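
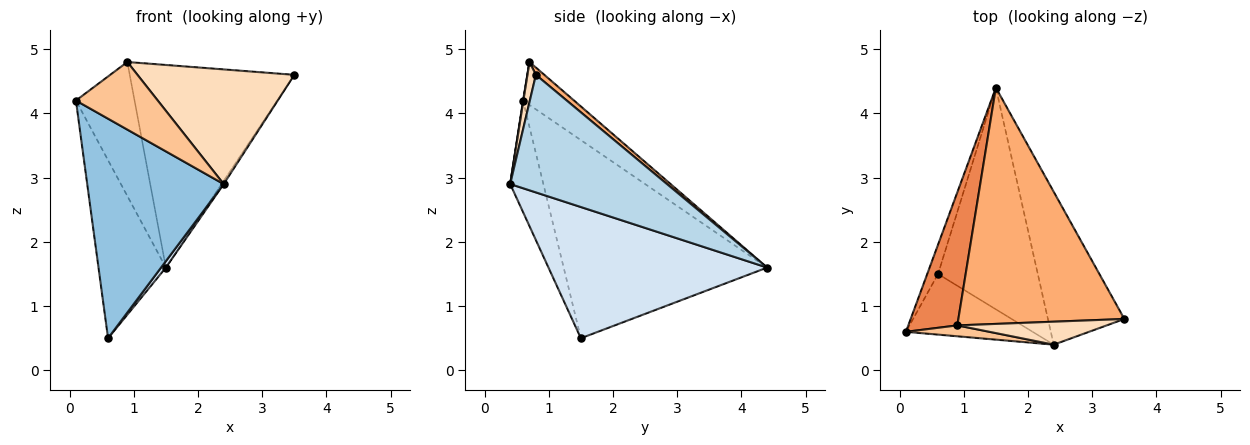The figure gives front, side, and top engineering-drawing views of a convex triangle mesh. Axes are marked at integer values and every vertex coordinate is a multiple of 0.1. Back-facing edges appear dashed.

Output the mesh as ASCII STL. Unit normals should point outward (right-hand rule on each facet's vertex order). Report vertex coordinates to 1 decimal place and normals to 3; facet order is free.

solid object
 facet normal -0.948 0.314 -0.052
  outer loop
   vertex 0.6 1.5 0.5
   vertex 0.1 0.6 4.2
   vertex 1.5 4.4 1.6
  endloop
 endfacet
 facet normal -0.228 -0.939 -0.259
  outer loop
   vertex 2.4 0.4 2.9
   vertex 0.1 0.6 4.2
   vertex 0.6 1.5 0.5
  endloop
 endfacet
 facet normal 0.838 0.011 -0.545
  outer loop
   vertex 2.4 0.4 2.9
   vertex 1.5 4.4 1.6
   vertex 3.5 0.8 4.6
  endloop
 endfacet
 facet normal 0.796 -0.018 -0.605
  outer loop
   vertex 2.4 0.4 2.9
   vertex 0.6 1.5 0.5
   vertex 1.5 4.4 1.6
  endloop
 endfacet
 facet normal -0.525 0.604 0.600
  outer loop
   vertex 0.9 0.7 4.8
   vertex 1.5 4.4 1.6
   vertex 0.1 0.6 4.2
  endloop
 endfacet
 facet normal 0.033 0.651 0.759
  outer loop
   vertex 0.9 0.7 4.8
   vertex 3.5 0.8 4.6
   vertex 1.5 4.4 1.6
  endloop
 endfacet
 facet normal 0.004 -0.987 0.159
  outer loop
   vertex 0.9 0.7 4.8
   vertex 0.1 0.6 4.2
   vertex 2.4 0.4 2.9
  endloop
 endfacet
 facet normal 0.053 -0.979 0.196
  outer loop
   vertex 0.9 0.7 4.8
   vertex 2.4 0.4 2.9
   vertex 3.5 0.8 4.6
  endloop
 endfacet
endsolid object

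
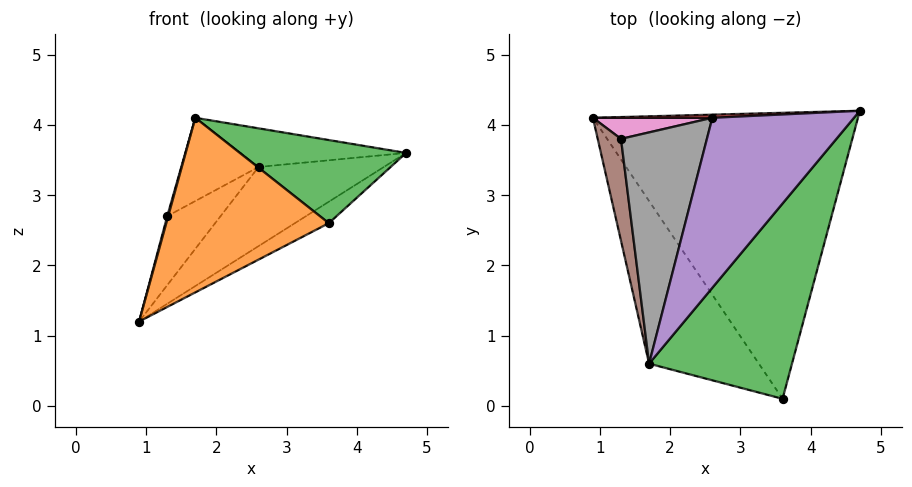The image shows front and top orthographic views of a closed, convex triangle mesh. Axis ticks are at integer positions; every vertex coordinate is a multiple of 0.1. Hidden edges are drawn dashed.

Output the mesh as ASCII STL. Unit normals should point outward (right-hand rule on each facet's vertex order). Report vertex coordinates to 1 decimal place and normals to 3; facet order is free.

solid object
 facet normal 0.532 0.063 -0.845
  outer loop
   vertex 3.6 0.1 2.6
   vertex 0.9 4.1 1.2
   vertex 4.7 4.2 3.6
  endloop
 endfacet
 facet normal -0.590 -0.591 -0.550
  outer loop
   vertex 1.7 0.6 4.1
   vertex 0.9 4.1 1.2
   vertex 3.6 0.1 2.6
  endloop
 endfacet
 facet normal 0.529 -0.332 0.781
  outer loop
   vertex 1.7 0.6 4.1
   vertex 3.6 0.1 2.6
   vertex 4.7 4.2 3.6
  endloop
 endfacet
 facet normal -0.051 0.998 0.040
  outer loop
   vertex 2.6 4.1 3.4
   vertex 4.7 4.2 3.6
   vertex 0.9 4.1 1.2
  endloop
 endfacet
 facet normal -0.103 0.220 0.970
  outer loop
   vertex 2.6 4.1 3.4
   vertex 1.7 0.6 4.1
   vertex 4.7 4.2 3.6
  endloop
 endfacet
 facet normal -0.967 -0.009 0.256
  outer loop
   vertex 1.3 3.8 2.7
   vertex 0.9 4.1 1.2
   vertex 1.7 0.6 4.1
  endloop
 endfacet
 facet normal -0.354 0.895 0.273
  outer loop
   vertex 1.3 3.8 2.7
   vertex 2.6 4.1 3.4
   vertex 0.9 4.1 1.2
  endloop
 endfacet
 facet normal -0.505 0.292 0.812
  outer loop
   vertex 1.3 3.8 2.7
   vertex 1.7 0.6 4.1
   vertex 2.6 4.1 3.4
  endloop
 endfacet
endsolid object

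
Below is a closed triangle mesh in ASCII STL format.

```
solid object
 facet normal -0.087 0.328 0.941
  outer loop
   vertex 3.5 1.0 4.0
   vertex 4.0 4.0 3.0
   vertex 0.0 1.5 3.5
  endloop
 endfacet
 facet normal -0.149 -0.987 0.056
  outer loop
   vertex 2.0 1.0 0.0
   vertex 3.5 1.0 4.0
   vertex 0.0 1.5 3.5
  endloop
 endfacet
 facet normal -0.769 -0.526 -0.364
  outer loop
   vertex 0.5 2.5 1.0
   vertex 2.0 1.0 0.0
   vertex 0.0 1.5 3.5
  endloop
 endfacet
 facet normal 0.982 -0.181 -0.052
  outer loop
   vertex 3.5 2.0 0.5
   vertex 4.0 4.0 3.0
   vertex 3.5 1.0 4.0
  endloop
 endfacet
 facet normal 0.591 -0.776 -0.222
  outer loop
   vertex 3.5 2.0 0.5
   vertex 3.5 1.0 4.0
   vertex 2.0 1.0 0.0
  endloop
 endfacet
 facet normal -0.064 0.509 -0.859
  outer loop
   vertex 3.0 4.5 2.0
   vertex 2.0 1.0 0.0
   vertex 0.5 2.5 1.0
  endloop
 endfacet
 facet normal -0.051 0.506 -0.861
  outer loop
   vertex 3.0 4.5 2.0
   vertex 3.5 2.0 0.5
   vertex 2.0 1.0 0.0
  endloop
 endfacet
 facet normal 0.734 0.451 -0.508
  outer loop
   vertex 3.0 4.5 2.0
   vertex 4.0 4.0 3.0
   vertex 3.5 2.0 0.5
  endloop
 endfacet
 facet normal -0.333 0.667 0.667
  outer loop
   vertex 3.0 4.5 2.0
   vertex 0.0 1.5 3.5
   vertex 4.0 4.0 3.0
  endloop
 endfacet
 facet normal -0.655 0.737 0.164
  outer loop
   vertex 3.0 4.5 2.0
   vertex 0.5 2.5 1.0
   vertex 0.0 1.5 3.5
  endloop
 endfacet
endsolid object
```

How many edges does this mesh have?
15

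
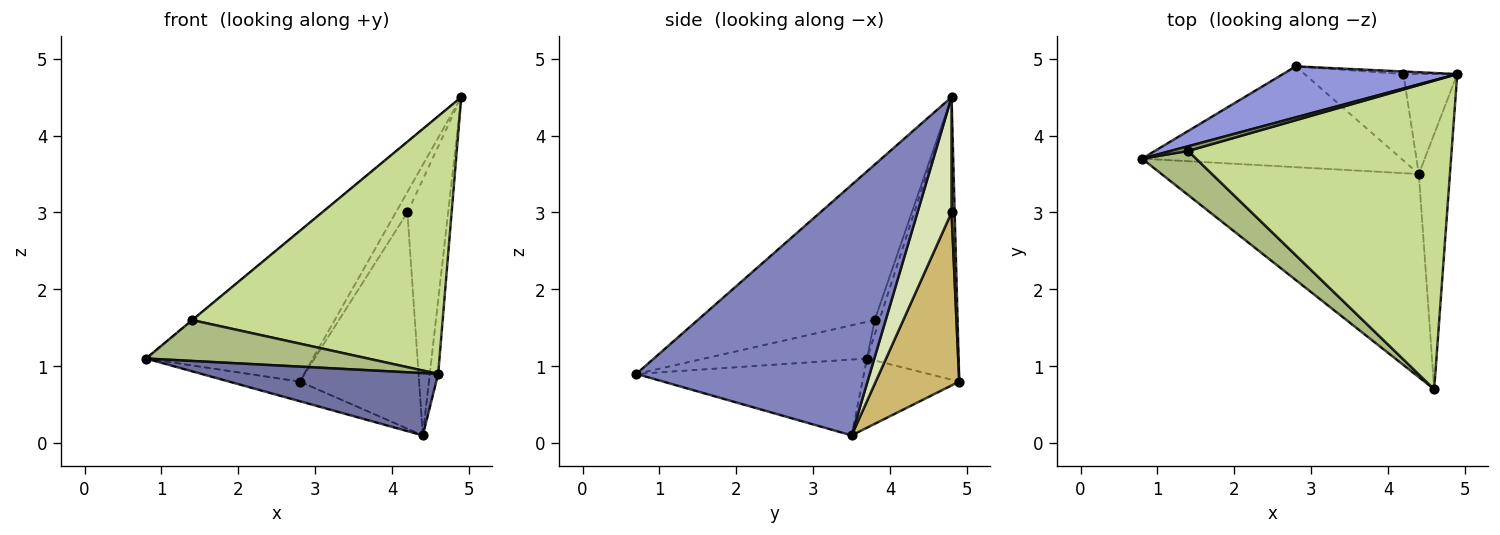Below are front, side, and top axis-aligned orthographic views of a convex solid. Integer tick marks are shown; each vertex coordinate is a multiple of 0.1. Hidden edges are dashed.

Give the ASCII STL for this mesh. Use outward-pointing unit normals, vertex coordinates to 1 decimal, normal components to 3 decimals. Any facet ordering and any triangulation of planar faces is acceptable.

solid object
 facet normal -0.271 -0.282 -0.920
  outer loop
   vertex 4.4 3.5 0.1
   vertex 4.6 0.7 0.9
   vertex 0.8 3.7 1.1
  endloop
 endfacet
 facet normal 0.992 0.036 -0.123
  outer loop
   vertex 4.4 3.5 0.1
   vertex 4.9 4.8 4.5
   vertex 4.6 0.7 0.9
  endloop
 endfacet
 facet normal -0.461 0.840 0.285
  outer loop
   vertex 2.8 4.9 0.8
   vertex 0.8 3.7 1.1
   vertex 4.9 4.8 4.5
  endloop
 endfacet
 facet normal -0.253 0.185 -0.949
  outer loop
   vertex 2.8 4.9 0.8
   vertex 4.4 3.5 0.1
   vertex 0.8 3.7 1.1
  endloop
 endfacet
 facet normal -0.643 0.031 0.765
  outer loop
   vertex 1.4 3.8 1.6
   vertex 4.9 4.8 4.5
   vertex 0.8 3.7 1.1
  endloop
 endfacet
 facet normal -0.446 -0.608 0.657
  outer loop
   vertex 1.4 3.8 1.6
   vertex 0.8 3.7 1.1
   vertex 4.6 0.7 0.9
  endloop
 endfacet
 facet normal -0.413 -0.584 0.699
  outer loop
   vertex 1.4 3.8 1.6
   vertex 4.6 0.7 0.9
   vertex 4.9 4.8 4.5
  endloop
 endfacet
 facet normal 0.615 0.735 -0.287
  outer loop
   vertex 4.2 4.8 3.0
   vertex 4.9 4.8 4.5
   vertex 4.4 3.5 0.1
  endloop
 endfacet
 facet normal 0.257 0.959 -0.120
  outer loop
   vertex 4.2 4.8 3.0
   vertex 2.8 4.9 0.8
   vertex 4.9 4.8 4.5
  endloop
 endfacet
 facet normal 0.545 0.778 -0.311
  outer loop
   vertex 4.2 4.8 3.0
   vertex 4.4 3.5 0.1
   vertex 2.8 4.9 0.8
  endloop
 endfacet
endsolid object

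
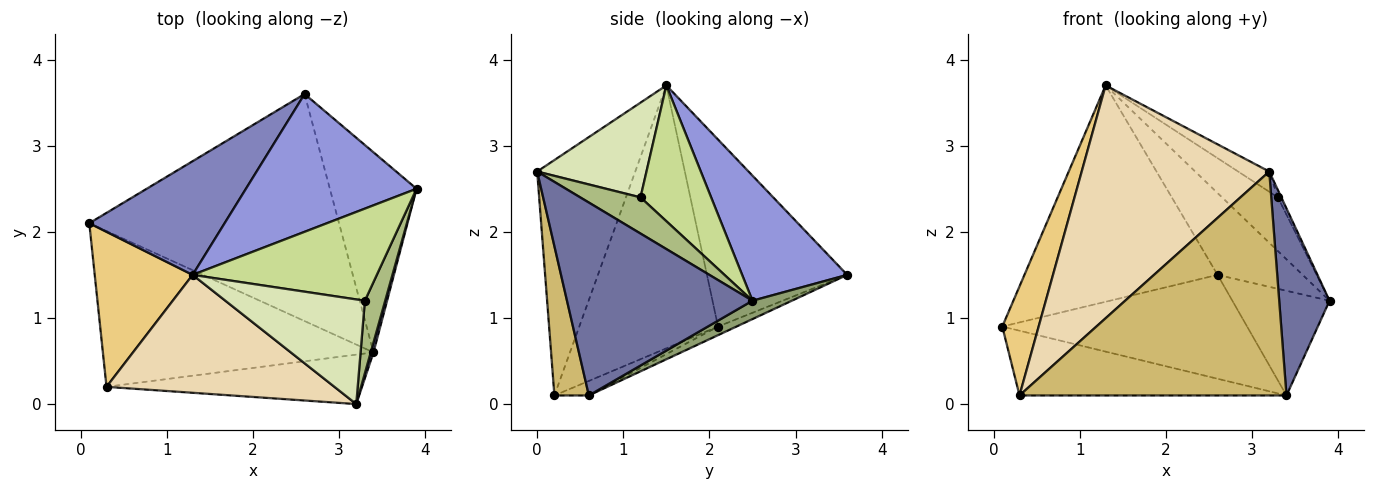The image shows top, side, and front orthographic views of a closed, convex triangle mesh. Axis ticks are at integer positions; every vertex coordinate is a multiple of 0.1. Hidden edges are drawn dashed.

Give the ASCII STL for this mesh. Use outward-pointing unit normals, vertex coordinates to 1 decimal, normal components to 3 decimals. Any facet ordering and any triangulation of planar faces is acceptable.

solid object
 facet normal 0.965 -0.262 0.014
  outer loop
   vertex 3.4 0.6 0.1
   vertex 3.9 2.5 1.2
   vertex 3.2 0.0 2.7
  endloop
 endfacet
 facet normal -0.541 0.745 0.391
  outer loop
   vertex 2.6 3.6 1.5
   vertex 0.1 2.1 0.9
   vertex 1.3 1.5 3.7
  endloop
 endfacet
 facet normal 0.533 0.432 0.727
  outer loop
   vertex 2.6 3.6 1.5
   vertex 1.3 1.5 3.7
   vertex 3.9 2.5 1.2
  endloop
 endfacet
 facet normal -0.031 0.416 -0.909
  outer loop
   vertex 2.6 3.6 1.5
   vertex 3.4 0.6 0.1
   vertex 0.1 2.1 0.9
  endloop
 endfacet
 facet normal 0.185 0.456 -0.871
  outer loop
   vertex 2.6 3.6 1.5
   vertex 3.9 2.5 1.2
   vertex 3.4 0.6 0.1
  endloop
 endfacet
 facet normal 0.871 0.050 0.489
  outer loop
   vertex 3.3 1.2 2.4
   vertex 3.2 0.0 2.7
   vertex 3.9 2.5 1.2
  endloop
 endfacet
 facet normal 0.537 0.425 0.729
  outer loop
   vertex 3.3 1.2 2.4
   vertex 3.9 2.5 1.2
   vertex 1.3 1.5 3.7
  endloop
 endfacet
 facet normal 0.555 0.158 0.817
  outer loop
   vertex 3.3 1.2 2.4
   vertex 1.3 1.5 3.7
   vertex 3.2 0.0 2.7
  endloop
 endfacet
 facet normal -0.049 0.383 -0.922
  outer loop
   vertex 0.3 0.2 0.1
   vertex 0.1 2.1 0.9
   vertex 3.4 0.6 0.1
  endloop
 endfacet
 facet normal 0.125 -0.969 -0.214
  outer loop
   vertex 0.3 0.2 0.1
   vertex 3.4 0.6 0.1
   vertex 3.2 0.0 2.7
  endloop
 endfacet
 facet normal -0.910 -0.239 0.339
  outer loop
   vertex 0.3 0.2 0.1
   vertex 1.3 1.5 3.7
   vertex 0.1 2.1 0.9
  endloop
 endfacet
 facet normal -0.423 -0.808 0.409
  outer loop
   vertex 0.3 0.2 0.1
   vertex 3.2 0.0 2.7
   vertex 1.3 1.5 3.7
  endloop
 endfacet
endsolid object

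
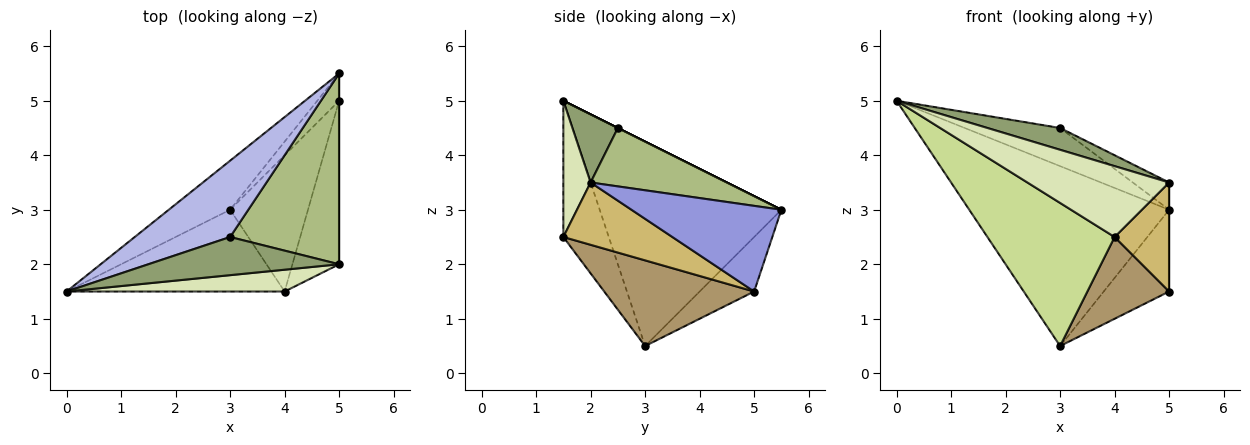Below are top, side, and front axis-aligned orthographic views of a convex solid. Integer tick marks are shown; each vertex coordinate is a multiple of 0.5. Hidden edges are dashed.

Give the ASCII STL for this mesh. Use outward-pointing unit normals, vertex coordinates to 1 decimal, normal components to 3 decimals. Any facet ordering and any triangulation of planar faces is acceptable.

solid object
 facet normal -0.659 0.725 -0.198
  outer loop
   vertex 3.0 3.0 0.5
   vertex 0.0 1.5 5.0
   vertex 5.0 5.5 3.0
  endloop
 endfacet
 facet normal -0.620 0.744 -0.248
  outer loop
   vertex 5.0 5.0 1.5
   vertex 3.0 3.0 0.5
   vertex 5.0 5.5 3.0
  endloop
 endfacet
 facet normal 1.000 0.000 0.000
  outer loop
   vertex 5.0 5.0 1.5
   vertex 5.0 5.5 3.0
   vertex 5.0 2.0 3.5
  endloop
 endfacet
 facet normal 0.000 0.447 0.894
  outer loop
   vertex 3.0 2.5 4.5
   vertex 5.0 5.5 3.0
   vertex 0.0 1.5 5.0
  endloop
 endfacet
 facet normal 0.296 -0.474 0.829
  outer loop
   vertex 3.0 2.5 4.5
   vertex 0.0 1.5 5.0
   vertex 5.0 2.0 3.5
  endloop
 endfacet
 facet normal 0.469 0.125 0.875
  outer loop
   vertex 3.0 2.5 4.5
   vertex 5.0 2.0 3.5
   vertex 5.0 5.5 3.0
  endloop
 endfacet
 facet normal -0.296 -0.829 -0.474
  outer loop
   vertex 4.0 1.5 2.5
   vertex 0.0 1.5 5.0
   vertex 3.0 3.0 0.5
  endloop
 endfacet
 facet normal 0.181 -0.940 0.289
  outer loop
   vertex 4.0 1.5 2.5
   vertex 5.0 2.0 3.5
   vertex 0.0 1.5 5.0
  endloop
 endfacet
 facet normal 0.686 -0.374 -0.624
  outer loop
   vertex 4.0 1.5 2.5
   vertex 3.0 3.0 0.5
   vertex 5.0 5.0 1.5
  endloop
 endfacet
 facet normal 0.743 -0.371 -0.557
  outer loop
   vertex 4.0 1.5 2.5
   vertex 5.0 5.0 1.5
   vertex 5.0 2.0 3.5
  endloop
 endfacet
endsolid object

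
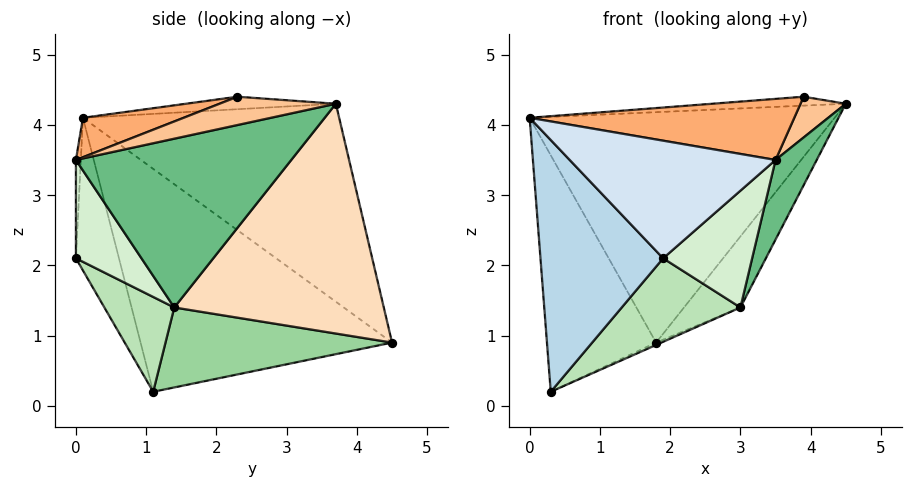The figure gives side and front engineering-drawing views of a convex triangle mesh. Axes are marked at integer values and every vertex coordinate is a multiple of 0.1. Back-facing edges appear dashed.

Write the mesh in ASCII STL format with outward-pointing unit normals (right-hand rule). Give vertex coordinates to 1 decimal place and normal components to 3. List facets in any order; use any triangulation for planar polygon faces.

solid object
 facet normal -0.529 0.630 0.568
  outer loop
   vertex 1.8 4.5 0.9
   vertex 0.0 0.1 4.1
   vertex 4.5 3.7 4.3
  endloop
 endfacet
 facet normal -0.917 0.398 0.032
  outer loop
   vertex 0.3 1.1 0.2
   vertex 0.0 0.1 4.1
   vertex 1.8 4.5 0.9
  endloop
 endfacet
 facet normal -0.320 -0.912 -0.258
  outer loop
   vertex 0.3 1.1 0.2
   vertex 1.9 0.0 2.1
   vertex 0.0 0.1 4.1
  endloop
 endfacet
 facet normal -0.024 -0.999 0.027
  outer loop
   vertex 3.5 0.0 3.5
   vertex 0.0 0.1 4.1
   vertex 1.9 0.0 2.1
  endloop
 endfacet
 facet normal -0.151 0.135 0.979
  outer loop
   vertex 3.9 2.3 4.4
   vertex 4.5 3.7 4.3
   vertex 0.0 0.1 4.1
  endloop
 endfacet
 facet normal 0.146 -0.382 0.912
  outer loop
   vertex 3.9 2.3 4.4
   vertex 0.0 0.1 4.1
   vertex 3.5 0.0 3.5
  endloop
 endfacet
 facet normal 0.829 -0.323 0.456
  outer loop
   vertex 3.9 2.3 4.4
   vertex 3.5 0.0 3.5
   vertex 4.5 3.7 4.3
  endloop
 endfacet
 facet normal 0.789 0.212 -0.577
  outer loop
   vertex 3.0 1.4 1.4
   vertex 1.8 4.5 0.9
   vertex 4.5 3.7 4.3
  endloop
 endfacet
 facet normal 0.924 -0.177 -0.338
  outer loop
   vertex 3.0 1.4 1.4
   vertex 4.5 3.7 4.3
   vertex 3.5 0.0 3.5
  endloop
 endfacet
 facet normal 0.405 0.009 -0.914
  outer loop
   vertex 3.0 1.4 1.4
   vertex 0.3 1.1 0.2
   vertex 1.8 4.5 0.9
  endloop
 endfacet
 facet normal 0.372 -0.632 -0.679
  outer loop
   vertex 3.0 1.4 1.4
   vertex 1.9 0.0 2.1
   vertex 0.3 1.1 0.2
  endloop
 endfacet
 facet normal 0.491 -0.666 -0.561
  outer loop
   vertex 3.0 1.4 1.4
   vertex 3.5 0.0 3.5
   vertex 1.9 0.0 2.1
  endloop
 endfacet
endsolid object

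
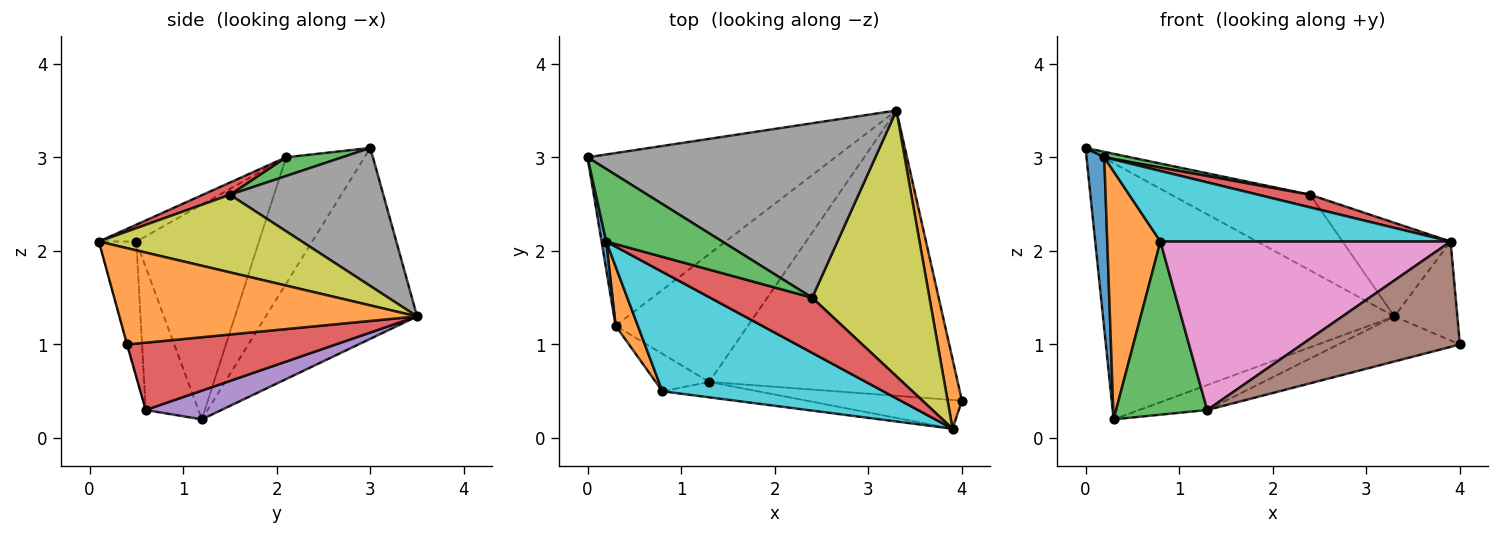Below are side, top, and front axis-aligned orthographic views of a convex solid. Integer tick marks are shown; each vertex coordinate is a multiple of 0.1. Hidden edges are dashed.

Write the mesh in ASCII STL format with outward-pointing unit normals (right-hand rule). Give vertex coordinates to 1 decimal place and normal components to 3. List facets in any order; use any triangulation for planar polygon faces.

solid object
 facet normal -0.395 0.761 -0.514
  outer loop
   vertex 0.3 1.2 0.2
   vertex 0.0 3.0 3.1
   vertex 3.3 3.5 1.3
  endloop
 endfacet
 facet normal 0.968 0.205 0.144
  outer loop
   vertex 3.9 0.1 2.1
   vertex 4.0 0.4 1.0
   vertex 3.3 3.5 1.3
  endloop
 endfacet
 facet normal -0.492 -0.851 -0.184
  outer loop
   vertex 1.3 0.6 0.3
   vertex 0.8 0.5 2.1
   vertex 0.3 1.2 0.2
  endloop
 endfacet
 facet normal 0.259 0.151 -0.954
  outer loop
   vertex 1.3 0.6 0.3
   vertex 3.3 3.5 1.3
   vertex 4.0 0.4 1.0
  endloop
 endfacet
 facet normal 0.208 0.187 -0.960
  outer loop
   vertex 1.3 0.6 0.3
   vertex 0.3 1.2 0.2
   vertex 3.3 3.5 1.3
  endloop
 endfacet
 facet normal -0.003 -0.965 -0.263
  outer loop
   vertex 1.3 0.6 0.3
   vertex 4.0 0.4 1.0
   vertex 3.9 0.1 2.1
  endloop
 endfacet
 facet normal -0.127 -0.988 -0.090
  outer loop
   vertex 1.3 0.6 0.3
   vertex 3.9 0.1 2.1
   vertex 0.8 0.5 2.1
  endloop
 endfacet
 facet normal 0.403 0.365 0.840
  outer loop
   vertex 2.4 1.5 2.6
   vertex 3.3 3.5 1.3
   vertex 0.0 3.0 3.1
  endloop
 endfacet
 facet normal 0.530 0.282 0.800
  outer loop
   vertex 2.4 1.5 2.6
   vertex 3.9 0.1 2.1
   vertex 3.3 3.5 1.3
  endloop
 endfacet
 facet normal -0.066 -0.508 0.859
  outer loop
   vertex 0.2 2.1 3.0
   vertex 0.8 0.5 2.1
   vertex 3.9 0.1 2.1
  endloop
 endfacet
 facet normal -0.975 -0.221 0.036
  outer loop
   vertex 0.2 2.1 3.0
   vertex 0.0 3.0 3.1
   vertex 0.3 1.2 0.2
  endloop
 endfacet
 facet normal -0.913 -0.396 0.095
  outer loop
   vertex 0.2 2.1 3.0
   vertex 0.3 1.2 0.2
   vertex 0.8 0.5 2.1
  endloop
 endfacet
 facet normal 0.159 -0.074 0.985
  outer loop
   vertex 0.2 2.1 3.0
   vertex 2.4 1.5 2.6
   vertex 0.0 3.0 3.1
  endloop
 endfacet
 facet normal 0.115 -0.222 0.968
  outer loop
   vertex 0.2 2.1 3.0
   vertex 3.9 0.1 2.1
   vertex 2.4 1.5 2.6
  endloop
 endfacet
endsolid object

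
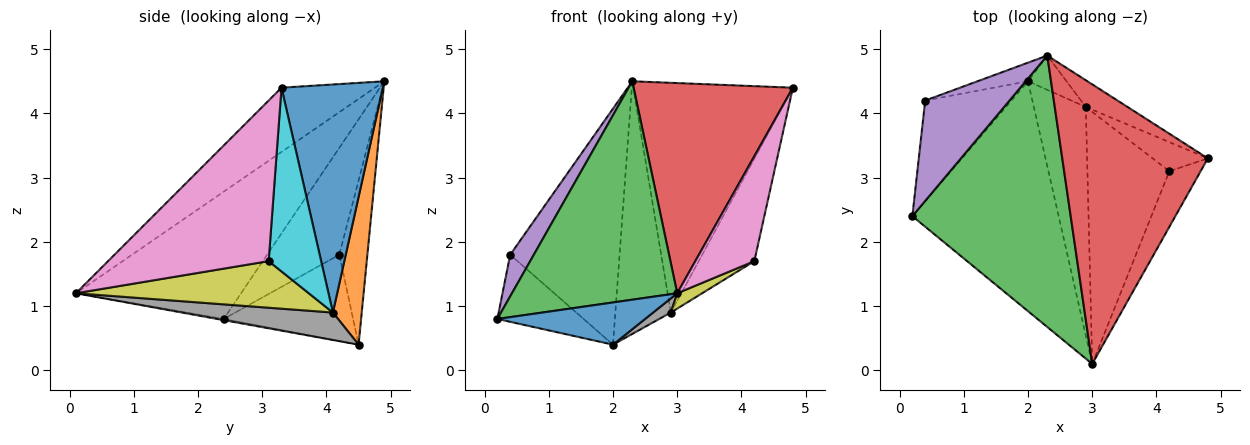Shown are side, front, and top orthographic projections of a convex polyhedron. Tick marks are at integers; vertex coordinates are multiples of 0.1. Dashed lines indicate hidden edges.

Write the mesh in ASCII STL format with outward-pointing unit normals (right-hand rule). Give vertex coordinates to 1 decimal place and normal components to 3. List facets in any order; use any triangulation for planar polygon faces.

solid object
 facet normal -0.008 -0.181 -0.984
  outer loop
   vertex 2.0 4.5 0.4
   vertex 3.0 0.1 1.2
   vertex 0.2 2.4 0.8
  endloop
 endfacet
 facet normal -0.640 0.426 -0.640
  outer loop
   vertex 0.4 4.2 1.8
   vertex 2.0 4.5 0.4
   vertex 0.2 2.4 0.8
  endloop
 endfacet
 facet normal -0.531 -0.531 0.660
  outer loop
   vertex 2.3 4.9 4.5
   vertex 0.2 2.4 0.8
   vertex 3.0 0.1 1.2
  endloop
 endfacet
 facet normal -0.333 -0.567 0.754
  outer loop
   vertex 2.3 4.9 4.5
   vertex 3.0 0.1 1.2
   vertex 4.8 3.3 4.4
  endloop
 endfacet
 facet normal -0.761 -0.249 0.600
  outer loop
   vertex 2.3 4.9 4.5
   vertex 0.4 4.2 1.8
   vertex 0.2 2.4 0.8
  endloop
 endfacet
 facet normal -0.248 0.966 -0.076
  outer loop
   vertex 2.3 4.9 4.5
   vertex 2.0 4.5 0.4
   vertex 0.4 4.2 1.8
  endloop
 endfacet
 facet normal 0.923 -0.339 -0.180
  outer loop
   vertex 4.2 3.1 1.7
   vertex 4.8 3.3 4.4
   vertex 3.0 0.1 1.2
  endloop
 endfacet
 facet normal 0.466 -0.055 -0.883
  outer loop
   vertex 2.9 4.1 0.9
   vertex 3.0 0.1 1.2
   vertex 2.0 4.5 0.4
  endloop
 endfacet
 facet normal 0.494 -0.053 -0.868
  outer loop
   vertex 2.9 4.1 0.9
   vertex 4.2 3.1 1.7
   vertex 3.0 0.1 1.2
  endloop
 endfacet
 facet normal 0.672 0.712 -0.202
  outer loop
   vertex 2.9 4.1 0.9
   vertex 4.8 3.3 4.4
   vertex 4.2 3.1 1.7
  endloop
 endfacet
 facet normal 0.534 0.840 -0.098
  outer loop
   vertex 2.9 4.1 0.9
   vertex 2.3 4.9 4.5
   vertex 4.8 3.3 4.4
  endloop
 endfacet
 facet normal 0.458 0.881 -0.119
  outer loop
   vertex 2.9 4.1 0.9
   vertex 2.0 4.5 0.4
   vertex 2.3 4.9 4.5
  endloop
 endfacet
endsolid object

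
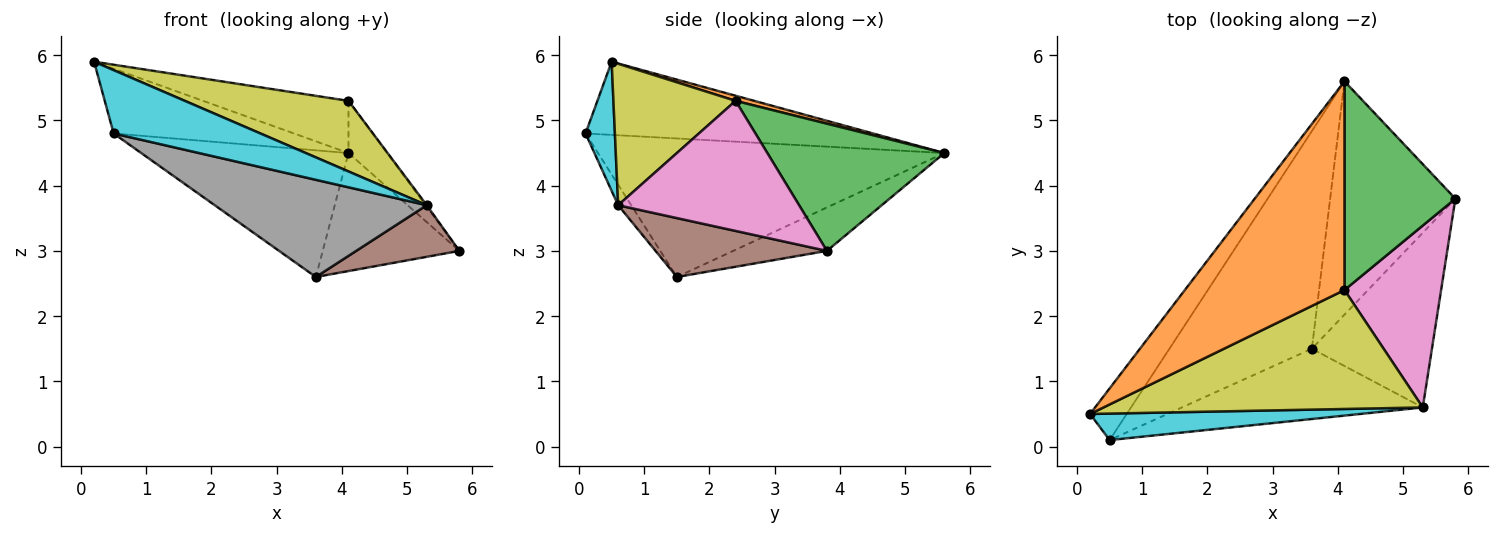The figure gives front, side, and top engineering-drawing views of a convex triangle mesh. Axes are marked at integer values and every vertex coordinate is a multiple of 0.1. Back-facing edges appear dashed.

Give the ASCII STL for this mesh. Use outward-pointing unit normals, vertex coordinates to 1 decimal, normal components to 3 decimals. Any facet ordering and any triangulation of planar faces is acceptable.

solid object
 facet normal -0.296 0.431 -0.852
  outer loop
   vertex 3.6 1.5 2.6
   vertex 4.1 5.6 4.5
   vertex 5.8 3.8 3.0
  endloop
 endfacet
 facet normal 0.031 0.242 0.970
  outer loop
   vertex 4.1 2.4 5.3
   vertex 4.1 5.6 4.5
   vertex 0.2 0.5 5.9
  endloop
 endfacet
 facet normal 0.744 0.162 0.648
  outer loop
   vertex 4.1 2.4 5.3
   vertex 5.8 3.8 3.0
   vertex 4.1 5.6 4.5
  endloop
 endfacet
 facet normal -0.780 0.489 -0.391
  outer loop
   vertex 0.5 0.1 4.8
   vertex 0.2 0.5 5.9
   vertex 4.1 5.6 4.5
  endloop
 endfacet
 facet normal -0.643 0.385 -0.662
  outer loop
   vertex 0.5 0.1 4.8
   vertex 4.1 5.6 4.5
   vertex 3.6 1.5 2.6
  endloop
 endfacet
 facet normal 0.426 -0.256 -0.868
  outer loop
   vertex 5.3 0.6 3.7
   vertex 3.6 1.5 2.6
   vertex 5.8 3.8 3.0
  endloop
 endfacet
 facet normal 0.803 0.005 0.596
  outer loop
   vertex 5.3 0.6 3.7
   vertex 5.8 3.8 3.0
   vertex 4.1 2.4 5.3
  endloop
 endfacet
 facet normal -0.050 -0.809 -0.585
  outer loop
   vertex 5.3 0.6 3.7
   vertex 0.5 0.1 4.8
   vertex 3.6 1.5 2.6
  endloop
 endfacet
 facet normal 0.356 -0.477 0.804
  outer loop
   vertex 5.3 0.6 3.7
   vertex 4.1 2.4 5.3
   vertex 0.2 0.5 5.9
  endloop
 endfacet
 facet normal 0.181 -0.907 0.379
  outer loop
   vertex 5.3 0.6 3.7
   vertex 0.2 0.5 5.9
   vertex 0.5 0.1 4.8
  endloop
 endfacet
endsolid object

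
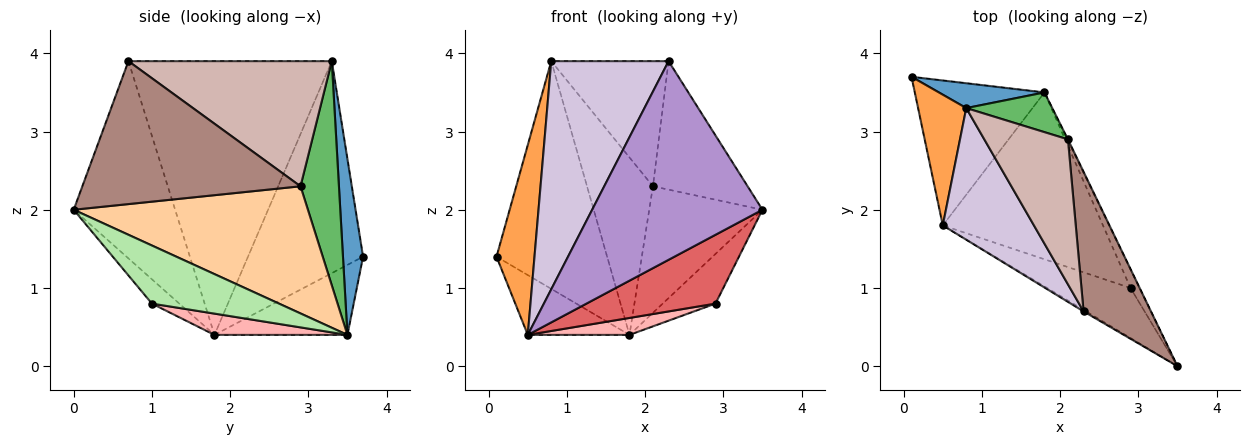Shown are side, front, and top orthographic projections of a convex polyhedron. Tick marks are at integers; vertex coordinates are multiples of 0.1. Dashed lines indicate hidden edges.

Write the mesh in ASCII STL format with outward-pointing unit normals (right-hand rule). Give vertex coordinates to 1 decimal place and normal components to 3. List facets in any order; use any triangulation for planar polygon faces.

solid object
 facet normal 0.178 0.978 0.107
  outer loop
   vertex 0.8 3.3 3.9
   vertex 1.8 3.5 0.4
   vertex 0.1 3.7 1.4
  endloop
 endfacet
 facet normal -0.446 0.341 -0.827
  outer loop
   vertex 0.5 1.8 0.4
   vertex 0.1 3.7 1.4
   vertex 1.8 3.5 0.4
  endloop
 endfacet
 facet normal -0.928 -0.306 0.211
  outer loop
   vertex 0.5 1.8 0.4
   vertex 0.8 3.3 3.9
   vertex 0.1 3.7 1.4
  endloop
 endfacet
 facet normal 0.900 0.435 -0.005
  outer loop
   vertex 2.1 2.9 2.3
   vertex 3.5 0.0 2.0
   vertex 1.8 3.5 0.4
  endloop
 endfacet
 facet normal 0.495 0.848 0.190
  outer loop
   vertex 2.1 2.9 2.3
   vertex 1.8 3.5 0.4
   vertex 0.8 3.3 3.9
  endloop
 endfacet
 facet normal 0.914 0.380 -0.141
  outer loop
   vertex 2.9 1.0 0.8
   vertex 1.8 3.5 0.4
   vertex 3.5 0.0 2.0
  endloop
 endfacet
 facet normal -0.169 -0.797 -0.580
  outer loop
   vertex 2.9 1.0 0.8
   vertex 3.5 0.0 2.0
   vertex 0.5 1.8 0.4
  endloop
 endfacet
 facet normal 0.131 -0.100 -0.986
  outer loop
   vertex 2.9 1.0 0.8
   vertex 0.5 1.8 0.4
   vertex 1.8 3.5 0.4
  endloop
 endfacet
 facet normal -0.512 -0.859 -0.007
  outer loop
   vertex 2.3 0.7 3.9
   vertex 0.5 1.8 0.4
   vertex 3.5 0.0 2.0
  endloop
 endfacet
 facet normal -0.832 -0.480 0.277
  outer loop
   vertex 2.3 0.7 3.9
   vertex 0.8 3.3 3.9
   vertex 0.5 1.8 0.4
  endloop
 endfacet
 facet normal 0.842 0.365 0.397
  outer loop
   vertex 2.3 0.7 3.9
   vertex 3.5 0.0 2.0
   vertex 2.1 2.9 2.3
  endloop
 endfacet
 facet normal 0.750 0.432 0.501
  outer loop
   vertex 2.3 0.7 3.9
   vertex 2.1 2.9 2.3
   vertex 0.8 3.3 3.9
  endloop
 endfacet
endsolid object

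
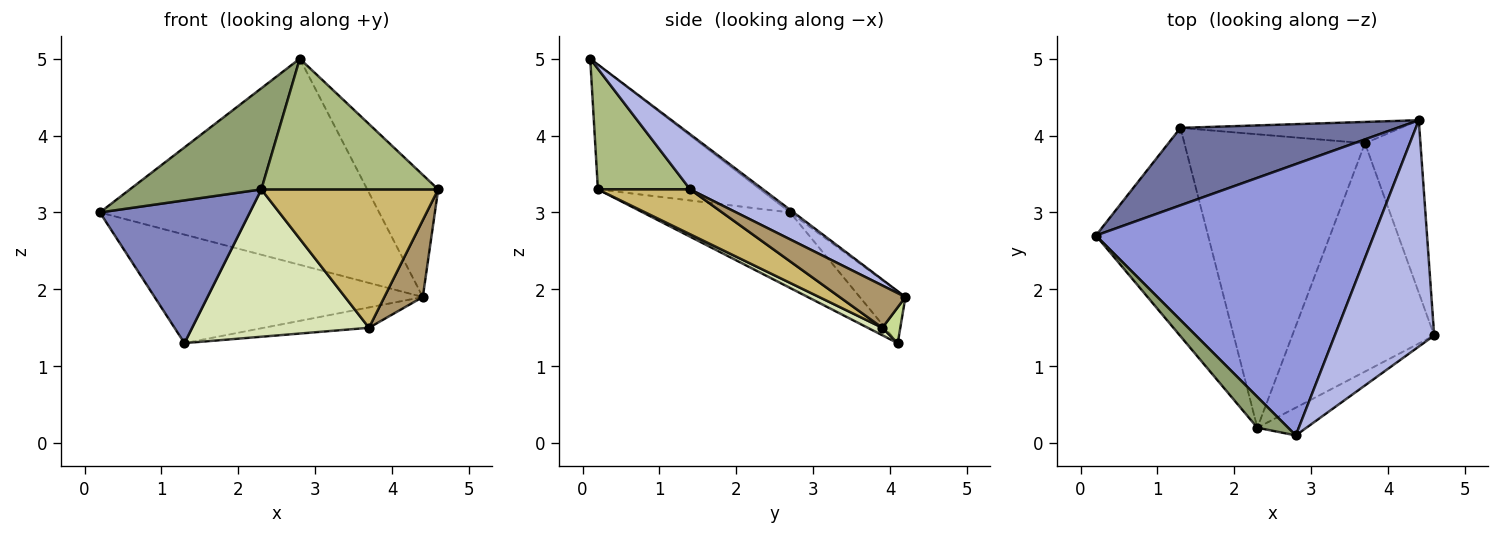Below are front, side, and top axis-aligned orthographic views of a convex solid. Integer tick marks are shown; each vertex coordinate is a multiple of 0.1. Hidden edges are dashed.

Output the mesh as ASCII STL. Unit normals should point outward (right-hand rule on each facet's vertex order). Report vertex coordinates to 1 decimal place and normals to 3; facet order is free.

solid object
 facet normal -0.137 0.806 0.575
  outer loop
   vertex 1.3 4.1 1.3
   vertex 0.2 2.7 3.0
   vertex 4.4 4.2 1.9
  endloop
 endfacet
 facet normal -0.485 -0.494 -0.721
  outer loop
   vertex 2.3 0.2 3.3
   vertex 0.2 2.7 3.0
   vertex 1.3 4.1 1.3
  endloop
 endfacet
 facet normal -0.008 0.605 0.796
  outer loop
   vertex 2.8 0.1 5.0
   vertex 4.4 4.2 1.9
   vertex 0.2 2.7 3.0
  endloop
 endfacet
 facet normal 0.439 0.427 0.791
  outer loop
   vertex 2.8 0.1 5.0
   vertex 4.6 1.4 3.3
   vertex 4.4 4.2 1.9
  endloop
 endfacet
 facet normal -0.763 -0.618 0.188
  outer loop
   vertex 2.8 0.1 5.0
   vertex 0.2 2.7 3.0
   vertex 2.3 0.2 3.3
  endloop
 endfacet
 facet normal 0.455 -0.871 -0.185
  outer loop
   vertex 2.8 0.1 5.0
   vertex 2.3 0.2 3.3
   vertex 4.6 1.4 3.3
  endloop
 endfacet
 facet normal 0.117 0.685 -0.719
  outer loop
   vertex 3.7 3.9 1.5
   vertex 1.3 4.1 1.3
   vertex 4.4 4.2 1.9
  endloop
 endfacet
 facet normal 0.037 -0.448 -0.893
  outer loop
   vertex 3.7 3.9 1.5
   vertex 2.3 0.2 3.3
   vertex 1.3 4.1 1.3
  endloop
 endfacet
 facet normal 0.571 -0.334 -0.750
  outer loop
   vertex 3.7 3.9 1.5
   vertex 4.4 4.2 1.9
   vertex 4.6 1.4 3.3
  endloop
 endfacet
 facet normal 0.261 -0.500 -0.826
  outer loop
   vertex 3.7 3.9 1.5
   vertex 4.6 1.4 3.3
   vertex 2.3 0.2 3.3
  endloop
 endfacet
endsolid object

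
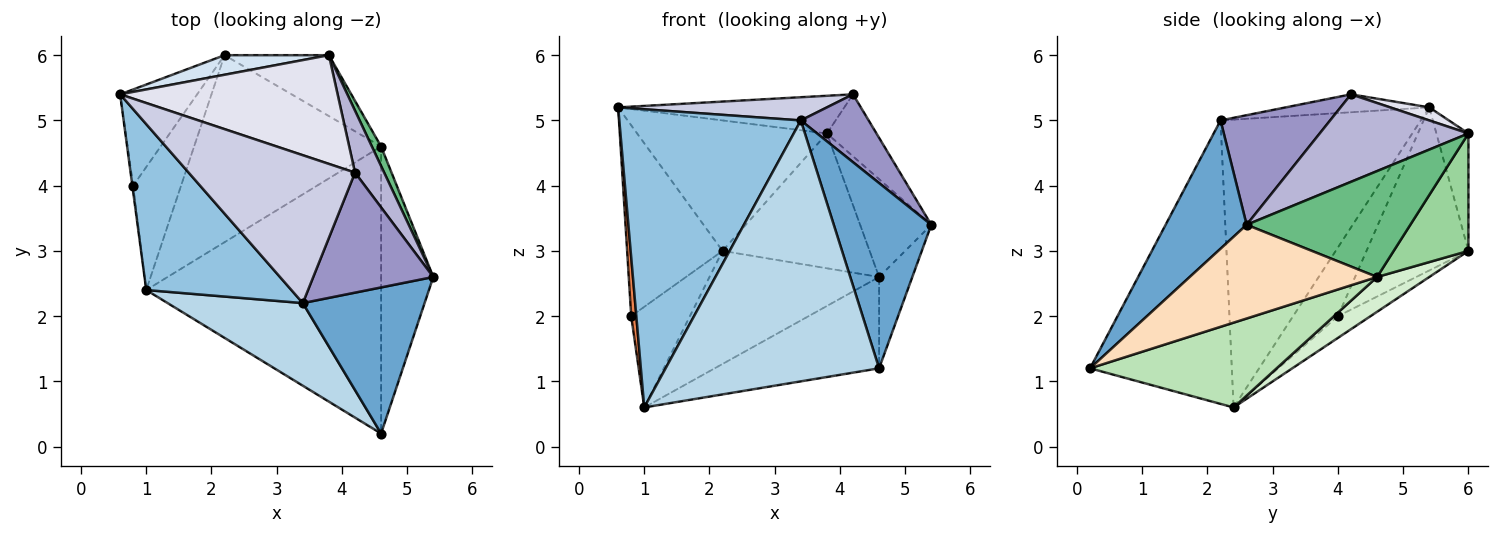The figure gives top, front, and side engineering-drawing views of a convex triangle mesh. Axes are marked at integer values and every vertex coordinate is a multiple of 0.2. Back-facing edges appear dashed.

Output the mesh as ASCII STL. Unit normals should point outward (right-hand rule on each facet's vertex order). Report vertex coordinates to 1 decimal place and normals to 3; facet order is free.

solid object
 facet normal 0.546 -0.658 0.519
  outer loop
   vertex 3.4 2.2 5.0
   vertex 4.6 0.2 1.2
   vertex 5.4 2.6 3.4
  endloop
 endfacet
 facet normal -0.694 -0.629 0.350
  outer loop
   vertex 3.4 2.2 5.0
   vertex 0.6 5.4 5.2
   vertex 1.0 2.4 0.6
  endloop
 endfacet
 facet normal -0.535 -0.806 0.255
  outer loop
   vertex 3.4 2.2 5.0
   vertex 1.0 2.4 0.6
   vertex 4.6 0.2 1.2
  endloop
 endfacet
 facet normal -0.165 0.975 0.146
  outer loop
   vertex 3.8 6.0 4.8
   vertex 2.2 6.0 3.0
   vertex 0.6 5.4 5.2
  endloop
 endfacet
 facet normal -0.993 -0.113 -0.013
  outer loop
   vertex 0.8 4.0 2.0
   vertex 1.0 2.4 0.6
   vertex 0.6 5.4 5.2
  endloop
 endfacet
 facet normal -0.690 0.646 -0.326
  outer loop
   vertex 0.8 4.0 2.0
   vertex 0.6 5.4 5.2
   vertex 2.2 6.0 3.0
  endloop
 endfacet
 facet normal -0.332 0.597 -0.730
  outer loop
   vertex 0.8 4.0 2.0
   vertex 2.2 6.0 3.0
   vertex 1.0 2.4 0.6
  endloop
 endfacet
 facet normal 0.863 0.153 -0.481
  outer loop
   vertex 4.6 4.6 2.6
   vertex 5.4 2.6 3.4
   vertex 4.6 0.2 1.2
  endloop
 endfacet
 facet normal 0.914 0.397 0.079
  outer loop
   vertex 4.6 4.6 2.6
   vertex 3.8 6.0 4.8
   vertex 5.4 2.6 3.4
  endloop
 endfacet
 facet normal 0.420 0.827 -0.373
  outer loop
   vertex 4.6 4.6 2.6
   vertex 2.2 6.0 3.0
   vertex 3.8 6.0 4.8
  endloop
 endfacet
 facet normal 0.325 0.287 -0.901
  outer loop
   vertex 4.6 4.6 2.6
   vertex 4.6 0.2 1.2
   vertex 1.0 2.4 0.6
  endloop
 endfacet
 facet normal 0.157 0.511 -0.845
  outer loop
   vertex 4.6 4.6 2.6
   vertex 1.0 2.4 0.6
   vertex 2.2 6.0 3.0
  endloop
 endfacet
 facet normal 0.622 -0.385 0.682
  outer loop
   vertex 4.2 4.2 5.4
   vertex 3.4 2.2 5.0
   vertex 5.4 2.6 3.4
  endloop
 endfacet
 facet normal 0.905 0.302 0.302
  outer loop
   vertex 4.2 4.2 5.4
   vertex 5.4 2.6 3.4
   vertex 3.8 6.0 4.8
  endloop
 endfacet
 facet normal -0.106 -0.154 0.982
  outer loop
   vertex 4.2 4.2 5.4
   vertex 0.6 5.4 5.2
   vertex 3.4 2.2 5.0
  endloop
 endfacet
 facet normal 0.057 0.327 0.943
  outer loop
   vertex 4.2 4.2 5.4
   vertex 3.8 6.0 4.8
   vertex 0.6 5.4 5.2
  endloop
 endfacet
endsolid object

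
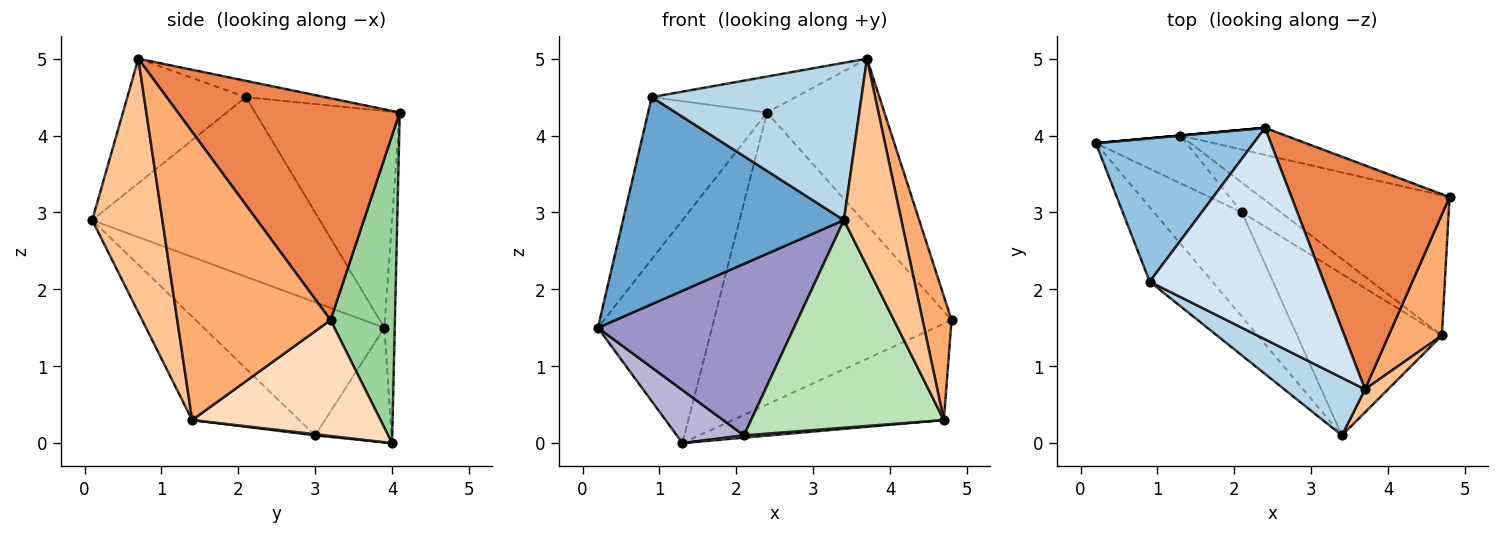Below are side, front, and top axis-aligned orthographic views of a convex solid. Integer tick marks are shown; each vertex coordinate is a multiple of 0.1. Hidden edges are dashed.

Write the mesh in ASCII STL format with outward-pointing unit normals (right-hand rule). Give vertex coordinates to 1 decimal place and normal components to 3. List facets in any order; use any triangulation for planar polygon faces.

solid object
 facet normal -0.696 -0.676 -0.243
  outer loop
   vertex 0.9 2.1 4.5
   vertex 0.2 3.9 1.5
   vertex 3.4 0.1 2.9
  endloop
 endfacet
 facet normal -0.673 0.554 0.490
  outer loop
   vertex 0.9 2.1 4.5
   vertex 2.4 4.1 4.3
   vertex 0.2 3.9 1.5
  endloop
 endfacet
 facet normal -0.469 -0.829 0.304
  outer loop
   vertex 3.7 0.7 5.0
   vertex 0.9 2.1 4.5
   vertex 3.4 0.1 2.9
  endloop
 endfacet
 facet normal -0.092 0.167 0.982
  outer loop
   vertex 3.7 0.7 5.0
   vertex 2.4 4.1 4.3
   vertex 0.9 2.1 4.5
  endloop
 endfacet
 facet normal 0.748 0.396 0.533
  outer loop
   vertex 3.7 0.7 5.0
   vertex 4.8 3.2 1.6
   vertex 2.4 4.1 4.3
  endloop
 endfacet
 facet normal 0.967 -0.183 0.179
  outer loop
   vertex 3.7 0.7 5.0
   vertex 4.7 1.4 0.3
   vertex 4.8 3.2 1.6
  endloop
 endfacet
 facet normal 0.772 -0.632 0.070
  outer loop
   vertex 3.7 0.7 5.0
   vertex 3.4 0.1 2.9
   vertex 4.7 1.4 0.3
  endloop
 endfacet
 facet normal 0.452 0.506 -0.735
  outer loop
   vertex 1.3 4.0 0.0
   vertex 4.8 3.2 1.6
   vertex 4.7 1.4 0.3
  endloop
 endfacet
 facet normal -0.091 0.996 0.000
  outer loop
   vertex 1.3 4.0 0.0
   vertex 0.2 3.9 1.5
   vertex 2.4 4.1 4.3
  endloop
 endfacet
 facet normal 0.260 0.961 -0.089
  outer loop
   vertex 1.3 4.0 0.0
   vertex 2.4 4.1 4.3
   vertex 4.8 3.2 1.6
  endloop
 endfacet
 facet normal -0.402 -0.723 -0.562
  outer loop
   vertex 2.1 3.0 0.1
   vertex 4.7 1.4 0.3
   vertex 3.4 0.1 2.9
  endloop
 endfacet
 facet normal 0.030 -0.076 -0.997
  outer loop
   vertex 2.1 3.0 0.1
   vertex 1.3 4.0 0.0
   vertex 4.7 1.4 0.3
  endloop
 endfacet
 facet normal -0.619 -0.671 -0.408
  outer loop
   vertex 2.1 3.0 0.1
   vertex 3.4 0.1 2.9
   vertex 0.2 3.9 1.5
  endloop
 endfacet
 facet normal -0.645 -0.567 -0.511
  outer loop
   vertex 2.1 3.0 0.1
   vertex 0.2 3.9 1.5
   vertex 1.3 4.0 0.0
  endloop
 endfacet
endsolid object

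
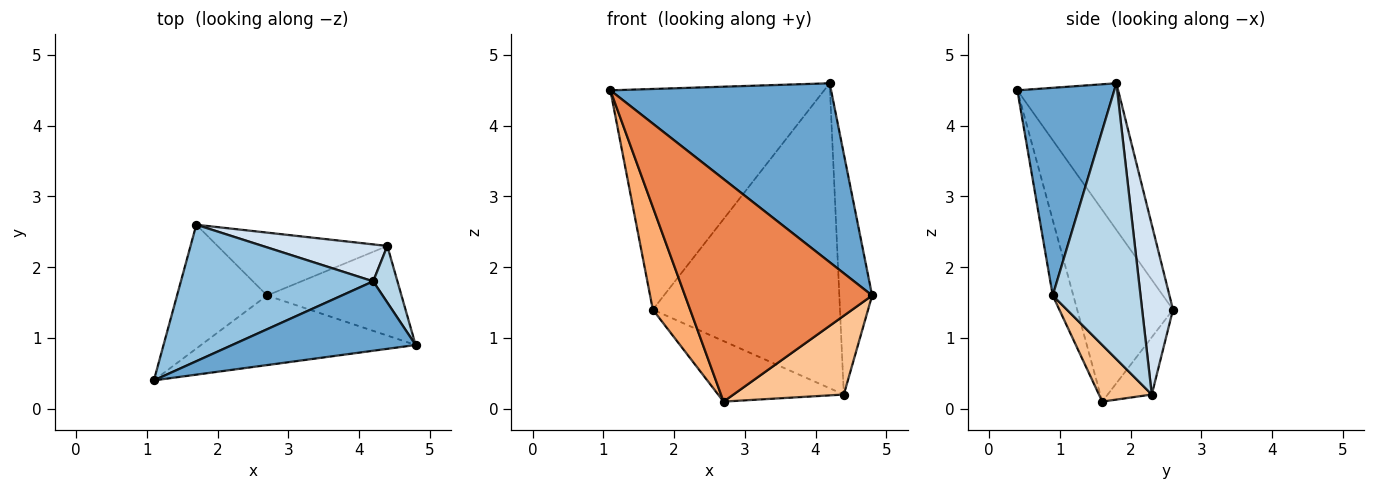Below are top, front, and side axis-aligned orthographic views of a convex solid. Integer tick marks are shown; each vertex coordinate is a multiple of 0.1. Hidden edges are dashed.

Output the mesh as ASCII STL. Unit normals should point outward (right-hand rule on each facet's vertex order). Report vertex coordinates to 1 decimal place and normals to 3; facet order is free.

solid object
 facet normal 0.379 -0.863 0.335
  outer loop
   vertex 4.2 1.8 4.6
   vertex 1.1 0.4 4.5
   vertex 4.8 0.9 1.6
  endloop
 endfacet
 facet normal -0.372 0.789 0.488
  outer loop
   vertex 4.2 1.8 4.6
   vertex 1.7 2.6 1.4
   vertex 1.1 0.4 4.5
  endloop
 endfacet
 facet normal 0.934 0.349 0.082
  outer loop
   vertex 4.4 2.3 0.2
   vertex 4.2 1.8 4.6
   vertex 4.8 0.9 1.6
  endloop
 endfacet
 facet normal 0.162 0.980 0.119
  outer loop
   vertex 4.4 2.3 0.2
   vertex 1.7 2.6 1.4
   vertex 4.2 1.8 4.6
  endloop
 endfacet
 facet normal -0.104 -0.949 -0.297
  outer loop
   vertex 2.7 1.6 0.1
   vertex 4.8 0.9 1.6
   vertex 1.1 0.4 4.5
  endloop
 endfacet
 facet normal -0.854 -0.332 -0.401
  outer loop
   vertex 2.7 1.6 0.1
   vertex 1.1 0.4 4.5
   vertex 1.7 2.6 1.4
  endloop
 endfacet
 facet normal 0.301 -0.630 -0.716
  outer loop
   vertex 2.7 1.6 0.1
   vertex 4.4 2.3 0.2
   vertex 4.8 0.9 1.6
  endloop
 endfacet
 facet normal -0.236 0.674 -0.700
  outer loop
   vertex 2.7 1.6 0.1
   vertex 1.7 2.6 1.4
   vertex 4.4 2.3 0.2
  endloop
 endfacet
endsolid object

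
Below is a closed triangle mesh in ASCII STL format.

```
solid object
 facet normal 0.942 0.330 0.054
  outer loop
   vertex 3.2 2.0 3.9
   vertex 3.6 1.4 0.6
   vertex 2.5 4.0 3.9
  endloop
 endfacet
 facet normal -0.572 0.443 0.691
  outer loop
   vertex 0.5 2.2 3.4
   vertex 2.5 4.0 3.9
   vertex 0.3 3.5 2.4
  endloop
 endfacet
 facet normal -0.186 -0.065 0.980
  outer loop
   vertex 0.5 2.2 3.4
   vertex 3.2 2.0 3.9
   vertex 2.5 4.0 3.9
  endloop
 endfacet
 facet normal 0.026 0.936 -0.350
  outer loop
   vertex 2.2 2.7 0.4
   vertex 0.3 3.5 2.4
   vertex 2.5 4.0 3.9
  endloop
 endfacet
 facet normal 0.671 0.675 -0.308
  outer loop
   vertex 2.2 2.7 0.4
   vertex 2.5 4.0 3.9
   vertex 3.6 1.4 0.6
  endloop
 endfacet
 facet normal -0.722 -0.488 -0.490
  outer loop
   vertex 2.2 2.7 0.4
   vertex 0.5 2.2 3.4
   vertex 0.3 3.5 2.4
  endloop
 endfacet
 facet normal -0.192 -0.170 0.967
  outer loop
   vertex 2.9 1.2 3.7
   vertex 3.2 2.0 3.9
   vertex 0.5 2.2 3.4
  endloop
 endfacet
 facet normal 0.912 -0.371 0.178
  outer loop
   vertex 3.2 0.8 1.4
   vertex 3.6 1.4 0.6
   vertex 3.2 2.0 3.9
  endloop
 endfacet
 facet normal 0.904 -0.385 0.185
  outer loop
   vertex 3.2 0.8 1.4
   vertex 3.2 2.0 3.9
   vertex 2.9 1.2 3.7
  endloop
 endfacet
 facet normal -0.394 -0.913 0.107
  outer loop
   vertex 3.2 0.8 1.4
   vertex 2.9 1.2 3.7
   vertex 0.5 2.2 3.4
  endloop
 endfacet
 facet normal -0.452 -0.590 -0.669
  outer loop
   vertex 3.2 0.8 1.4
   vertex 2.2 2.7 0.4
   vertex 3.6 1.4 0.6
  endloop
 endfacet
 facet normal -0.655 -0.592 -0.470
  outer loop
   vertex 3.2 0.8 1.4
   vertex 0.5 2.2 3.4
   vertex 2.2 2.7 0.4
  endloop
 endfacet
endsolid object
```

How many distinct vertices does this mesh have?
8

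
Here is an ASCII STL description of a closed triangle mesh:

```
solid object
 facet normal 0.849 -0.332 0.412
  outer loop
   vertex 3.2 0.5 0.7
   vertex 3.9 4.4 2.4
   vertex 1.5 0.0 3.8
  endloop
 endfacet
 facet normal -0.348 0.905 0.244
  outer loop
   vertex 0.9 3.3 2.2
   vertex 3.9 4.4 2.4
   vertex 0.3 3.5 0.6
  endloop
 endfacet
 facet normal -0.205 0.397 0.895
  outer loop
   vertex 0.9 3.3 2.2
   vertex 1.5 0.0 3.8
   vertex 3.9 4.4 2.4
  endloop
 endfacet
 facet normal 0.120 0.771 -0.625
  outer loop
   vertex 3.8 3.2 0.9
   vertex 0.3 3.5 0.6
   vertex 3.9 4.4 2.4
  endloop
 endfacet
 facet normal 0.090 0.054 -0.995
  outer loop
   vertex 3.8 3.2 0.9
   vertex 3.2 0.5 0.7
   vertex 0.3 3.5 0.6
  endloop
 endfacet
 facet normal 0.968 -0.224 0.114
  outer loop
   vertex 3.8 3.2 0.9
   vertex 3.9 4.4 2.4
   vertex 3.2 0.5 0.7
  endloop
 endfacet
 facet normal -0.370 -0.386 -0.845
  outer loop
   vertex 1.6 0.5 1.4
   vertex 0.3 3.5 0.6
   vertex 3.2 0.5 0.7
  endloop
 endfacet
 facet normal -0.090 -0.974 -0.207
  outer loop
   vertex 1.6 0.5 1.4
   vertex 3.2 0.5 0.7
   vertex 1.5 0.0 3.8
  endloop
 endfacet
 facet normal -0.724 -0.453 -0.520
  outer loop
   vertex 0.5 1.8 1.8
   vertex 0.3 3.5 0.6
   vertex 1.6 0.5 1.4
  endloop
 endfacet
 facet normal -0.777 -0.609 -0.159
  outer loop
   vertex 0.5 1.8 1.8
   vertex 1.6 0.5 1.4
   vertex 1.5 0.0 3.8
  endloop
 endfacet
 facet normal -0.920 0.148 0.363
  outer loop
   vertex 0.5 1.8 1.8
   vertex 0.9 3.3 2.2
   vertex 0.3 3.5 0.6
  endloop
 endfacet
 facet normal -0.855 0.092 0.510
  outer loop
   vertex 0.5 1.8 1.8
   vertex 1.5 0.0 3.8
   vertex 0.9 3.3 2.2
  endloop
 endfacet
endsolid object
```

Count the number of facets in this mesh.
12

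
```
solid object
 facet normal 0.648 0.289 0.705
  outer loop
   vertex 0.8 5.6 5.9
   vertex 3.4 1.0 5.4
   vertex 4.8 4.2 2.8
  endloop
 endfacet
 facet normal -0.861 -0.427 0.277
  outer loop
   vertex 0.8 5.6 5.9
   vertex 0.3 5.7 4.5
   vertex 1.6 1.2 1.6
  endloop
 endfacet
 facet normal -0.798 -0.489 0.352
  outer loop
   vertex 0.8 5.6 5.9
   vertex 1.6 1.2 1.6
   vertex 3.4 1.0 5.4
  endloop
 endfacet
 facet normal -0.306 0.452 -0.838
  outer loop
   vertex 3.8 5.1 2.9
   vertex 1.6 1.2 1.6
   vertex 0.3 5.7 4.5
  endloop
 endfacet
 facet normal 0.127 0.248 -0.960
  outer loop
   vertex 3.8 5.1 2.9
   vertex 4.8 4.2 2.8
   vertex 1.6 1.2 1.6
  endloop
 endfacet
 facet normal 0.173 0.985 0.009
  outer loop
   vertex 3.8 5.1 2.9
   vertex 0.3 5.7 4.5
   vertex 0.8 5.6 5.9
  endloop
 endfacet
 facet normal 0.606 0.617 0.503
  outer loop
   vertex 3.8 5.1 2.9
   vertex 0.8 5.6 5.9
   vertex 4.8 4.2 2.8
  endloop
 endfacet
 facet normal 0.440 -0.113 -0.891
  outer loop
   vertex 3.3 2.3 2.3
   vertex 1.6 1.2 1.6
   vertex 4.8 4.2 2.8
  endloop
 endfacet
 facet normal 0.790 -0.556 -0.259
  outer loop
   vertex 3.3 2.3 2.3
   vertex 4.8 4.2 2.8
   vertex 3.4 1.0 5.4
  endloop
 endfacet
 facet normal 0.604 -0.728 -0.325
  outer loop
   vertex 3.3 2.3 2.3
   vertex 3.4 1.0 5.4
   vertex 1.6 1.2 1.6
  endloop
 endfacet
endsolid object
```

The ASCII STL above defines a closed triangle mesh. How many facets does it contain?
10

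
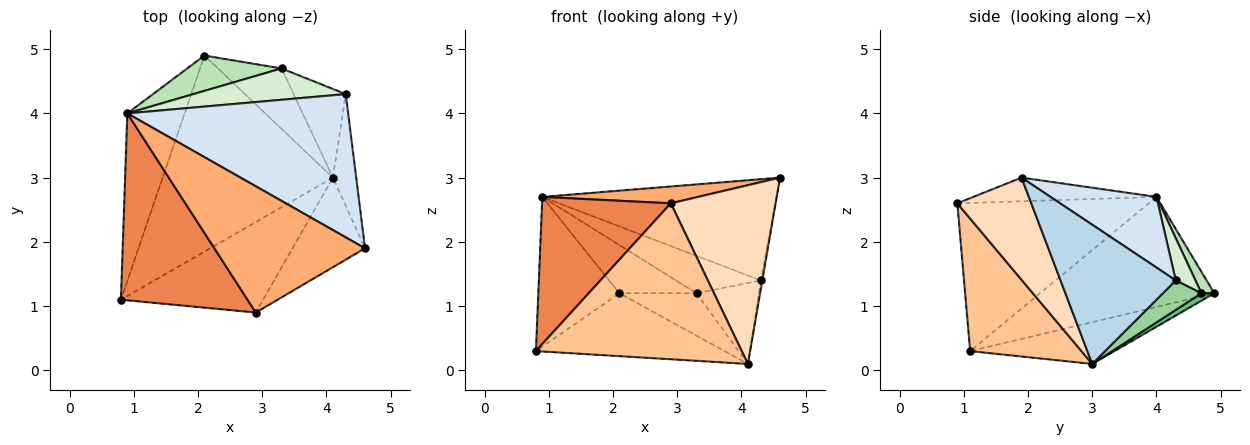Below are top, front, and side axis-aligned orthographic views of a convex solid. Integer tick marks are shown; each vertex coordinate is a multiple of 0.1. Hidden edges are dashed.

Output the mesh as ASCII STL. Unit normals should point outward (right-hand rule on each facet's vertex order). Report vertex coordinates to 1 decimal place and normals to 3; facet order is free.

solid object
 facet normal -0.227 0.297 -0.927
  outer loop
   vertex 4.1 3.0 0.1
   vertex 0.8 1.1 0.3
   vertex 2.1 4.9 1.2
  endloop
 endfacet
 facet normal -0.820 0.382 -0.427
  outer loop
   vertex 0.9 4.0 2.7
   vertex 2.1 4.9 1.2
   vertex 0.8 1.1 0.3
  endloop
 endfacet
 facet normal 0.986 0.013 -0.165
  outer loop
   vertex 4.3 4.3 1.4
   vertex 4.6 1.9 3.0
   vertex 4.1 3.0 0.1
  endloop
 endfacet
 facet normal 0.253 0.558 0.790
  outer loop
   vertex 4.3 4.3 1.4
   vertex 0.9 4.0 2.7
   vertex 4.6 1.9 3.0
  endloop
 endfacet
 facet normal -0.677 -0.455 0.578
  outer loop
   vertex 2.9 0.9 2.6
   vertex 0.9 4.0 2.7
   vertex 0.8 1.1 0.3
  endloop
 endfacet
 facet normal -0.154 -0.131 0.979
  outer loop
   vertex 2.9 0.9 2.6
   vertex 4.6 1.9 3.0
   vertex 0.9 4.0 2.7
  endloop
 endfacet
 facet normal 0.424 -0.783 -0.455
  outer loop
   vertex 2.9 0.9 2.6
   vertex 0.8 1.1 0.3
   vertex 4.1 3.0 0.1
  endloop
 endfacet
 facet normal 0.534 -0.756 -0.379
  outer loop
   vertex 2.9 0.9 2.6
   vertex 4.1 3.0 0.1
   vertex 4.6 1.9 3.0
  endloop
 endfacet
 facet normal 0.095 0.572 -0.815
  outer loop
   vertex 3.3 4.7 1.2
   vertex 4.1 3.0 0.1
   vertex 2.1 4.9 1.2
  endloop
 endfacet
 facet normal 0.385 0.622 -0.682
  outer loop
   vertex 3.3 4.7 1.2
   vertex 4.3 4.3 1.4
   vertex 4.1 3.0 0.1
  endloop
 endfacet
 facet normal 0.133 0.799 0.586
  outer loop
   vertex 3.3 4.7 1.2
   vertex 2.1 4.9 1.2
   vertex 0.9 4.0 2.7
  endloop
 endfacet
 facet normal 0.175 0.754 0.633
  outer loop
   vertex 3.3 4.7 1.2
   vertex 0.9 4.0 2.7
   vertex 4.3 4.3 1.4
  endloop
 endfacet
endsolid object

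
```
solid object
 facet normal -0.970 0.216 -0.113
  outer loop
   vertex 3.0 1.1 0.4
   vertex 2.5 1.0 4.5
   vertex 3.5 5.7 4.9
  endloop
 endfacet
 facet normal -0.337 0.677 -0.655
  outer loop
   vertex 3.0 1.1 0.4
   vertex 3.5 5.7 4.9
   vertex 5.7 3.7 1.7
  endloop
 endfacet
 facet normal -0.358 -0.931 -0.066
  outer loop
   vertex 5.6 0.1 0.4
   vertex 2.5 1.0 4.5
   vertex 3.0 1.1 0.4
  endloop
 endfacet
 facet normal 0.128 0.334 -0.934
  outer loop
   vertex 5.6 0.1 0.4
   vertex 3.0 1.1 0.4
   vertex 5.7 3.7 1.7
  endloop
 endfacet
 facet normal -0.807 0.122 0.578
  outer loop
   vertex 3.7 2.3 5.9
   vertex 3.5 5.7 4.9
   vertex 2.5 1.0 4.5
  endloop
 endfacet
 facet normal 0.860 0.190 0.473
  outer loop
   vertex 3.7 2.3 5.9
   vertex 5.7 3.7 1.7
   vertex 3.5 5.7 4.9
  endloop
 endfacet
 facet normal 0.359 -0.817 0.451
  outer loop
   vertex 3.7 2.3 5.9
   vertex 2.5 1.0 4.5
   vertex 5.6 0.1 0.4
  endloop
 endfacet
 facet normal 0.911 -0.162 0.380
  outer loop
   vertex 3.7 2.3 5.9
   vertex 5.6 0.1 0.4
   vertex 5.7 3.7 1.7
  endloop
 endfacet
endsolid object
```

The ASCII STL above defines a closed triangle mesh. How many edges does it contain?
12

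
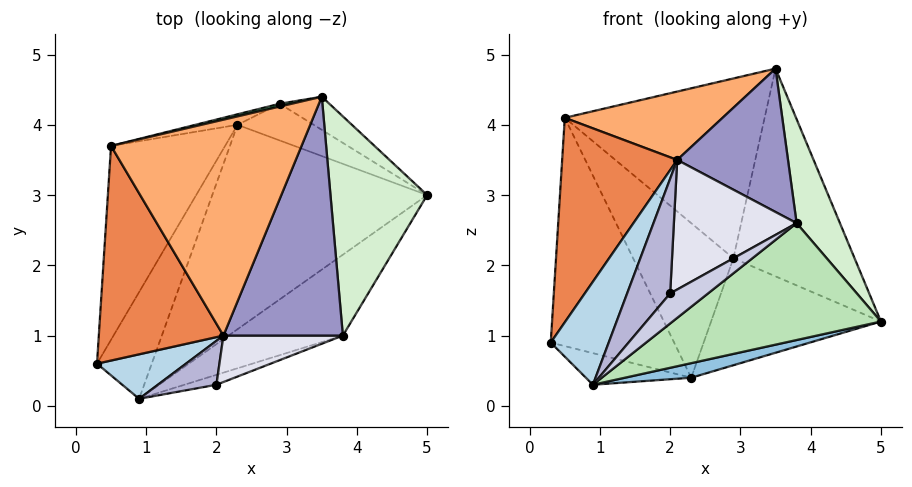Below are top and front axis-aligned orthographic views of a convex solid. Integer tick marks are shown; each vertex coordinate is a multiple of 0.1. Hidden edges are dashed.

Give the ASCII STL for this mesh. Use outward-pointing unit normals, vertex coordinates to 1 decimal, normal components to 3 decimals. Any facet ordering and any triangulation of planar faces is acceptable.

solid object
 facet normal -0.586 0.230 -0.777
  outer loop
   vertex 2.3 4.0 0.4
   vertex 0.9 0.1 0.3
   vertex 0.3 0.6 0.9
  endloop
 endfacet
 facet normal 0.260 -0.069 -0.963
  outer loop
   vertex 2.3 4.0 0.4
   vertex 5.0 3.0 1.2
   vertex 0.9 0.1 0.3
  endloop
 endfacet
 facet normal -0.346 -0.861 0.372
  outer loop
   vertex 2.1 1.0 3.5
   vertex 0.3 0.6 0.9
   vertex 0.9 0.1 0.3
  endloop
 endfacet
 facet normal -0.825 0.431 -0.366
  outer loop
   vertex 0.5 3.7 4.1
   vertex 2.3 4.0 0.4
   vertex 0.3 0.6 0.9
  endloop
 endfacet
 facet normal -0.666 -0.515 0.540
  outer loop
   vertex 0.5 3.7 4.1
   vertex 0.3 0.6 0.9
   vertex 2.1 1.0 3.5
  endloop
 endfacet
 facet normal -0.150 -0.298 0.943
  outer loop
   vertex 0.5 3.7 4.1
   vertex 2.1 1.0 3.5
   vertex 3.5 4.4 4.8
  endloop
 endfacet
 facet normal 0.478 0.868 -0.138
  outer loop
   vertex 2.9 4.3 2.1
   vertex 3.5 4.4 4.8
   vertex 5.0 3.0 1.2
  endloop
 endfacet
 facet normal 0.408 0.864 -0.296
  outer loop
   vertex 2.9 4.3 2.1
   vertex 5.0 3.0 1.2
   vertex 2.3 4.0 0.4
  endloop
 endfacet
 facet normal -0.231 0.973 0.015
  outer loop
   vertex 2.9 4.3 2.1
   vertex 0.5 3.7 4.1
   vertex 3.5 4.4 4.8
  endloop
 endfacet
 facet normal -0.293 0.954 -0.065
  outer loop
   vertex 2.9 4.3 2.1
   vertex 2.3 4.0 0.4
   vertex 0.5 3.7 4.1
  endloop
 endfacet
 facet normal 0.577 -0.672 -0.465
  outer loop
   vertex 3.8 1.0 2.6
   vertex 0.9 0.1 0.3
   vertex 5.0 3.0 1.2
  endloop
 endfacet
 facet normal 0.870 -0.211 0.445
  outer loop
   vertex 3.8 1.0 2.6
   vertex 5.0 3.0 1.2
   vertex 3.5 4.4 4.8
  endloop
 endfacet
 facet normal 0.413 -0.469 0.781
  outer loop
   vertex 3.8 1.0 2.6
   vertex 3.5 4.4 4.8
   vertex 2.1 1.0 3.5
  endloop
 endfacet
 facet normal -0.245 -0.906 0.347
  outer loop
   vertex 2.0 0.3 1.6
   vertex 2.1 1.0 3.5
   vertex 0.9 0.1 0.3
  endloop
 endfacet
 facet normal 0.478 -0.834 -0.276
  outer loop
   vertex 2.0 0.3 1.6
   vertex 0.9 0.1 0.3
   vertex 3.8 1.0 2.6
  endloop
 endfacet
 facet normal 0.176 -0.927 0.332
  outer loop
   vertex 2.0 0.3 1.6
   vertex 3.8 1.0 2.6
   vertex 2.1 1.0 3.5
  endloop
 endfacet
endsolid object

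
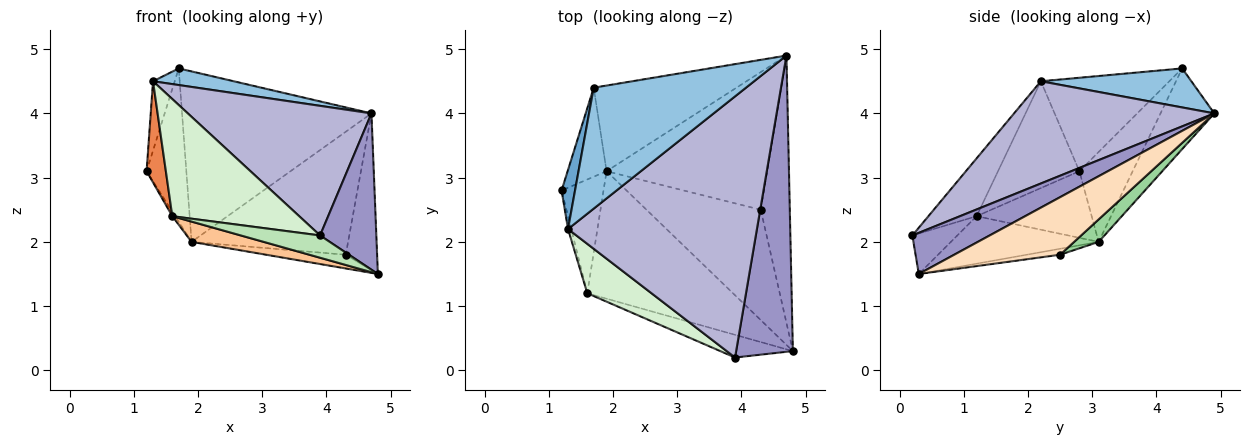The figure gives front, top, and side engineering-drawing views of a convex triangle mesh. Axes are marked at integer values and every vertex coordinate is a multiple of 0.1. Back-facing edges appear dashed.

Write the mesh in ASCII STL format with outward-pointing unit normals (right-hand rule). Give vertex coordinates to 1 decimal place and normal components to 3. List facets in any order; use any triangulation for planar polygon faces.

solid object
 facet normal -0.976 0.165 0.140
  outer loop
   vertex 1.3 2.2 4.5
   vertex 1.7 4.4 4.7
   vertex 1.2 2.8 3.1
  endloop
 endfacet
 facet normal 0.246 -0.132 0.960
  outer loop
   vertex 1.3 2.2 4.5
   vertex 4.7 4.9 4.0
   vertex 1.7 4.4 4.7
  endloop
 endfacet
 facet normal -0.757 0.565 -0.328
  outer loop
   vertex 1.9 3.1 2.0
   vertex 1.2 2.8 3.1
   vertex 1.7 4.4 4.7
  endloop
 endfacet
 facet normal -0.246 0.866 -0.435
  outer loop
   vertex 1.9 3.1 2.0
   vertex 1.7 4.4 4.7
   vertex 4.7 4.9 4.0
  endloop
 endfacet
 facet normal -0.973 -0.230 -0.029
  outer loop
   vertex 1.6 1.2 2.4
   vertex 1.3 2.2 4.5
   vertex 1.2 2.8 3.1
  endloop
 endfacet
 facet normal -0.846 0.021 -0.533
  outer loop
   vertex 1.6 1.2 2.4
   vertex 1.2 2.8 3.1
   vertex 1.9 3.1 2.0
  endloop
 endfacet
 facet normal -0.306 -0.150 -0.940
  outer loop
   vertex 1.6 1.2 2.4
   vertex 1.9 3.1 2.0
   vertex 4.8 0.3 1.5
  endloop
 endfacet
 facet normal 0.863 0.256 -0.436
  outer loop
   vertex 4.3 2.5 1.8
   vertex 4.7 4.9 4.0
   vertex 4.8 0.3 1.5
  endloop
 endfacet
 facet normal -0.052 0.123 -0.991
  outer loop
   vertex 4.3 2.5 1.8
   vertex 4.8 0.3 1.5
   vertex 1.9 3.1 2.0
  endloop
 endfacet
 facet normal 0.104 0.663 -0.742
  outer loop
   vertex 4.3 2.5 1.8
   vertex 1.9 3.1 2.0
   vertex 4.7 4.9 4.0
  endloop
 endfacet
 facet normal -0.370 -0.651 -0.663
  outer loop
   vertex 3.9 0.2 2.1
   vertex 1.6 1.2 2.4
   vertex 4.8 0.3 1.5
  endloop
 endfacet
 facet normal -0.330 -0.870 0.367
  outer loop
   vertex 3.9 0.2 2.1
   vertex 1.3 2.2 4.5
   vertex 1.6 1.2 2.4
  endloop
 endfacet
 facet normal 0.540 -0.393 0.744
  outer loop
   vertex 3.9 0.2 2.1
   vertex 4.8 0.3 1.5
   vertex 4.7 4.9 4.0
  endloop
 endfacet
 facet normal 0.436 -0.400 0.806
  outer loop
   vertex 3.9 0.2 2.1
   vertex 4.7 4.9 4.0
   vertex 1.3 2.2 4.5
  endloop
 endfacet
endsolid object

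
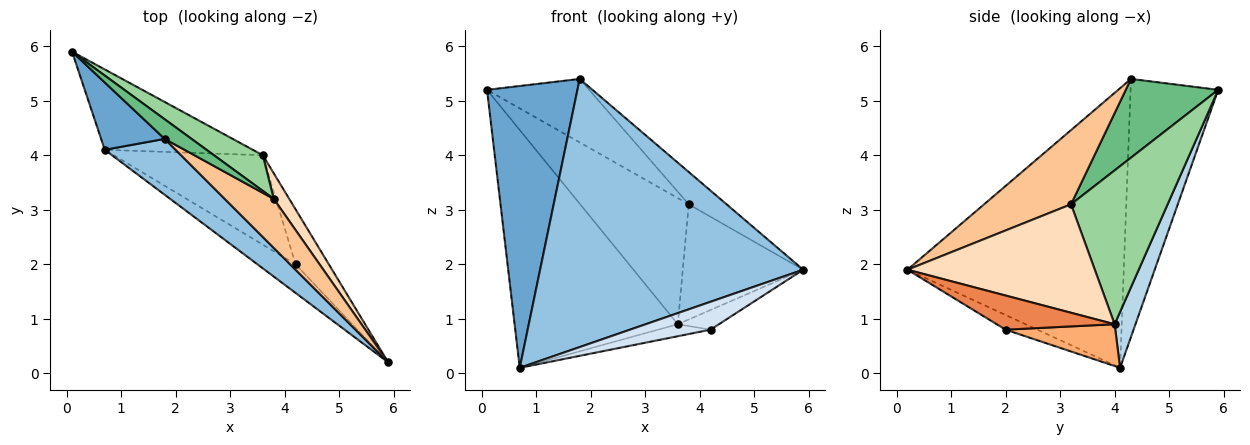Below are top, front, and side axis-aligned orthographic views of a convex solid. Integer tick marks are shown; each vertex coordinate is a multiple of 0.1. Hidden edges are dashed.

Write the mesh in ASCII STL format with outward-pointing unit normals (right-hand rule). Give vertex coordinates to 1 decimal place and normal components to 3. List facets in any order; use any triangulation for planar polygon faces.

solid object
 facet normal -0.686 -0.708 0.169
  outer loop
   vertex 1.8 4.3 5.4
   vertex 0.1 5.9 5.2
   vertex 0.7 4.1 0.1
  endloop
 endfacet
 facet normal -0.627 -0.763 0.159
  outer loop
   vertex 1.8 4.3 5.4
   vertex 0.7 4.1 0.1
   vertex 5.9 0.2 1.9
  endloop
 endfacet
 facet normal 0.120 0.941 -0.318
  outer loop
   vertex 3.6 4.0 0.9
   vertex 0.7 4.1 0.1
   vertex 0.1 5.9 5.2
  endloop
 endfacet
 facet normal -0.266 -0.673 -0.691
  outer loop
   vertex 4.2 2.0 0.8
   vertex 5.9 0.2 1.9
   vertex 0.7 4.1 0.1
  endloop
 endfacet
 facet normal 0.695 0.242 -0.677
  outer loop
   vertex 4.2 2.0 0.8
   vertex 3.6 4.0 0.9
   vertex 5.9 0.2 1.9
  endloop
 endfacet
 facet normal 0.268 0.128 -0.955
  outer loop
   vertex 4.2 2.0 0.8
   vertex 0.7 4.1 0.1
   vertex 3.6 4.0 0.9
  endloop
 endfacet
 facet normal 0.784 0.341 0.518
  outer loop
   vertex 3.8 3.2 3.1
   vertex 1.8 4.3 5.4
   vertex 5.9 0.2 1.9
  endloop
 endfacet
 facet normal 0.835 0.537 0.119
  outer loop
   vertex 3.8 3.2 3.1
   vertex 5.9 0.2 1.9
   vertex 3.6 4.0 0.9
  endloop
 endfacet
 facet normal 0.654 0.723 0.223
  outer loop
   vertex 3.8 3.2 3.1
   vertex 0.1 5.9 5.2
   vertex 1.8 4.3 5.4
  endloop
 endfacet
 facet normal 0.651 0.731 0.207
  outer loop
   vertex 3.8 3.2 3.1
   vertex 3.6 4.0 0.9
   vertex 0.1 5.9 5.2
  endloop
 endfacet
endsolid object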